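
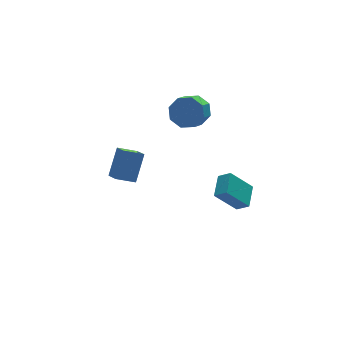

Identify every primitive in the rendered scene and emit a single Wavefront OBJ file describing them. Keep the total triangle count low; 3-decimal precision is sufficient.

v 2.426 4.018 2.098
v 2.85 4.306 2.898
v 2.137 3.57 3.541
v 1.714 3.282 2.742
v 2.274 4.714 2.727
v 1.561 3.978 3.37
v 1.787 4.715 2.187
v 1.074 3.978 2.83
v 1.674 4.307 1.595
v 0.961 3.571 2.238
v 2.003 3.73 1.299
v 1.29 2.994 1.942
v 2.579 3.322 1.47
v 1.866 2.586 2.113
v 3.066 3.322 2.01
v 2.353 2.585 2.653
v 3.179 3.729 2.602
v 2.466 2.993 3.245
v -2.54 0.512 1.336
v -2.545 -0.383 1.825
v -3.477 0.744 1.75
v -3.481 -0.151 2.24
v -1.799 1.211 2.62
v -1.803 0.316 3.11
v -2.735 1.443 3.035
v -2.74 0.548 3.524
v 3.633 1.302 -4.094
v 2.486 1.568 -2.772
v 4.362 2.385 -3.679
v 3.215 2.651 -2.358
v 4.085 0.809 -3.602
v 2.938 1.075 -2.281
v 4.814 1.892 -3.188
v 3.667 2.158 -1.866
f 2 1 5
f 2 5 3
f 3 5 6
f 3 6 4
f 5 1 7
f 5 7 6
f 6 7 8
f 6 8 4
f 7 1 9
f 7 9 8
f 8 9 10
f 8 10 4
f 9 1 11
f 9 11 10
f 10 11 12
f 10 12 4
f 11 1 13
f 11 13 12
f 12 13 14
f 12 14 4
f 13 1 15
f 13 15 14
f 14 15 16
f 14 16 4
f 15 1 17
f 15 17 16
f 16 17 18
f 16 18 4
f 17 1 2
f 17 2 18
f 18 2 3
f 18 3 4
f 20 22 19
f 23 20 19
f 19 22 21
f 21 23 19
f 20 26 22
f 24 20 23
f 24 26 20
f 22 26 21
f 25 23 21
f 21 26 25
f 25 24 23
f 26 24 25
f 28 30 27
f 31 28 27
f 27 30 29
f 29 31 27
f 28 34 30
f 32 28 31
f 32 34 28
f 30 34 29
f 33 31 29
f 29 34 33
f 33 32 31
f 34 32 33



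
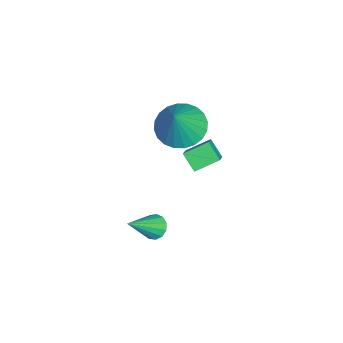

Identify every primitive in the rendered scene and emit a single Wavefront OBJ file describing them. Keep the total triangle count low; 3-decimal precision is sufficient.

v -2.004 -2.087 1.54
v -1.235 -1.497 1.163
v -1.116 -2.273 3.06
v -1.473 -1.217 1.336
v -1.791 -1.069 1.54
v -2.142 -1.077 1.744
v -2.472 -1.238 1.917
v -2.73 -1.529 2.032
v -2.878 -1.904 2.073
v -2.893 -2.308 2.032
v -2.773 -2.678 1.917
v -2.535 -2.958 1.744
v -2.217 -3.105 1.54
v -1.866 -3.098 1.336
v -1.536 -2.937 1.163
v -1.278 -2.646 1.048
v -1.13 -2.27 1.007
v -1.115 -1.867 1.048
v -2.851 -1.969 -0.952
v -2.138 -2.014 -0.405
v -3.177 -1.011 -0.449
v -2.463 -1.056 0.097
v -2.357 -1.484 -1.557
v -1.643 -1.529 -1.011
v -2.682 -0.526 -1.055
v -1.969 -0.571 -0.508
v 0.089 -2.916 -2.915
v 0.563 -2.822 -3.217
v 1.071 -3.844 -1.665
v 0.536 -2.575 -3.013
v 0.367 -2.437 -2.777
v 0.11 -2.451 -2.585
v -0.154 -2.612 -2.498
v -0.34 -2.87 -2.543
v -0.39 -3.142 -2.706
v -0.288 -3.342 -2.935
v -0.066 -3.407 -3.158
v 0.206 -3.316 -3.303
v 0.44 -3.098 -3.325
f 2 1 4
f 2 4 3
f 4 1 5
f 4 5 3
f 5 1 6
f 5 6 3
f 6 1 7
f 6 7 3
f 7 1 8
f 7 8 3
f 8 1 9
f 8 9 3
f 9 1 10
f 9 10 3
f 10 1 11
f 10 11 3
f 11 1 12
f 11 12 3
f 12 1 13
f 12 13 3
f 13 1 14
f 13 14 3
f 14 1 15
f 14 15 3
f 15 1 16
f 15 16 3
f 16 1 17
f 16 17 3
f 17 1 18
f 17 18 3
f 18 1 2
f 18 2 3
f 20 22 19
f 23 20 19
f 19 22 21
f 21 23 19
f 20 26 22
f 24 20 23
f 24 26 20
f 22 26 21
f 25 23 21
f 21 26 25
f 25 24 23
f 26 24 25
f 28 27 30
f 28 30 29
f 30 27 31
f 30 31 29
f 31 27 32
f 31 32 29
f 32 27 33
f 32 33 29
f 33 27 34
f 33 34 29
f 34 27 35
f 34 35 29
f 35 27 36
f 35 36 29
f 36 27 37
f 36 37 29
f 37 27 38
f 37 38 29
f 38 27 39
f 38 39 29
f 39 27 28
f 39 28 29



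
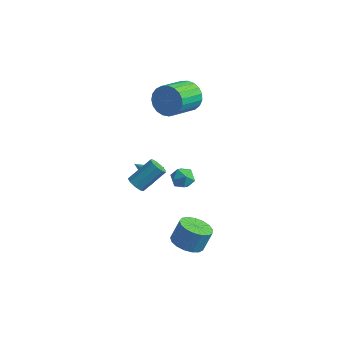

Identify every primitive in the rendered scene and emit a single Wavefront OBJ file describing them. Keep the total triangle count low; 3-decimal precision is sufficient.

v 0.758 -2.965 2.472
v 1.049 -2.545 1.943
v 1.831 -3.075 2.977
v 2.122 -2.655 2.448
v 1.667 -2.358 2.944
v 1.004 -2.29 2.632
v 1.876 -3.33 2.288
v 1.213 -3.262 1.976
v 1.741 -2.77 1.829
v 1.612 -2.17 2.235
v 1.268 -3.45 2.685
v 1.139 -2.85 3.091
v 1.156 -1.935 -4.28
v 2.118 -2.196 -4.357
v 2.367 -1.645 -3.117
v 1.404 -1.385 -3.04
v 2.103 -1.757 -4.549
v 2.351 -1.206 -3.308
v 1.87 -1.36 -4.679
v 2.118 -0.809 -3.438
v 1.474 -1.094 -4.717
v 1.722 -0.543 -3.477
v 1.005 -1.021 -4.656
v 1.253 -0.47 -3.415
v 0.57 -1.158 -4.509
v 0.818 -0.607 -3.268
v 0.27 -1.472 -4.309
v 0.518 -0.922 -3.068
v 0.173 -1.893 -4.103
v 0.421 -1.342 -2.862
v 0.301 -2.324 -3.937
v 0.549 -1.773 -2.696
v 0.625 -2.665 -3.85
v 0.873 -2.114 -2.609
v 1.07 -2.84 -3.862
v 1.318 -2.289 -2.621
v 1.535 -2.807 -3.969
v 1.784 -2.256 -2.729
v 1.914 -2.574 -4.148
v 2.162 -2.024 -2.907
v -2.609 3.664 2.863
v -1.988 3.973 3.65
v -2.089 2.106 4.465
v -2.711 1.796 3.677
v -2.385 4.064 3.808
v -2.486 2.196 4.622
v -2.821 4.084 3.801
v -2.922 2.217 4.616
v -3.22 4.033 3.633
v -3.322 2.165 4.447
v -3.514 3.917 3.331
v -3.616 2.05 4.146
v -3.652 3.758 2.949
v -3.753 1.89 3.763
v -3.609 3.582 2.551
v -3.71 1.715 3.366
v -3.393 3.421 2.208
v -3.494 1.553 3.022
v -3.042 3.301 1.977
v -3.143 1.434 2.792
v -2.616 3.245 1.9
v -2.717 1.377 2.715
v -2.189 3.26 1.989
v -2.29 1.393 2.804
v -1.834 3.346 2.23
v -1.936 1.478 3.044
v -1.614 3.486 2.579
v -1.715 1.619 3.394
v -1.566 3.658 2.978
v -1.667 1.79 3.792
v -1.698 3.83 3.357
v -1.799 1.962 4.171
v -2.749 0.768 -2.451
v -2.504 0.47 -1.797
v -4.211 0.672 -1.949
v -2.502 0.779 -1.733
v -2.543 1.087 -1.793
v -2.62 1.339 -1.967
v -2.718 1.493 -2.224
v -2.822 1.522 -2.522
v -2.914 1.42 -2.806
v -2.976 1.205 -3.03
v -3 0.915 -3.154
v -2.979 0.6 -3.156
v -2.919 0.314 -3.036
v -2.83 0.106 -2.815
v -2.726 0.013 -2.532
v -2.626 0.05 -2.234
v -2.548 0.212 -1.974
v -1.133 -3.516 1.068
v -0.631 -3.825 1.078
v 0.056 -2.673 2.202
v -0.447 -2.364 2.192
v -0.617 -3.548 0.785
v 0.07 -2.396 1.909
v -0.844 -3.256 0.624
v -0.157 -2.104 1.749
v -1.207 -3.085 0.671
v -0.52 -1.933 1.796
v -1.535 -3.116 0.904
v -0.848 -1.964 2.028
v -1.676 -3.334 1.213
v -0.989 -2.182 2.337
v -1.562 -3.637 1.454
v -0.876 -2.485 2.579
v -1.248 -3.884 1.515
v -0.562 -2.732 2.639
v -0.881 -3.958 1.366
v -0.194 -2.806 2.49
f 1 12 6
f 1 6 2
f 1 2 8
f 1 8 11
f 1 11 12
f 2 6 10
f 6 12 5
f 12 11 3
f 11 8 7
f 8 2 9
f 4 10 5
f 4 5 3
f 4 3 7
f 4 7 9
f 4 9 10
f 5 10 6
f 3 5 12
f 7 3 11
f 9 7 8
f 10 9 2
f 14 13 17
f 14 17 15
f 15 17 18
f 15 18 16
f 17 13 19
f 17 19 18
f 18 19 20
f 18 20 16
f 19 13 21
f 19 21 20
f 20 21 22
f 20 22 16
f 21 13 23
f 21 23 22
f 22 23 24
f 22 24 16
f 23 13 25
f 23 25 24
f 24 25 26
f 24 26 16
f 25 13 27
f 25 27 26
f 26 27 28
f 26 28 16
f 27 13 29
f 27 29 28
f 28 29 30
f 28 30 16
f 29 13 31
f 29 31 30
f 30 31 32
f 30 32 16
f 31 13 33
f 31 33 32
f 32 33 34
f 32 34 16
f 33 13 35
f 33 35 34
f 34 35 36
f 34 36 16
f 35 13 37
f 35 37 36
f 36 37 38
f 36 38 16
f 37 13 39
f 37 39 38
f 38 39 40
f 38 40 16
f 39 13 14
f 39 14 40
f 40 14 15
f 40 15 16
f 42 41 45
f 42 45 43
f 43 45 46
f 43 46 44
f 45 41 47
f 45 47 46
f 46 47 48
f 46 48 44
f 47 41 49
f 47 49 48
f 48 49 50
f 48 50 44
f 49 41 51
f 49 51 50
f 50 51 52
f 50 52 44
f 51 41 53
f 51 53 52
f 52 53 54
f 52 54 44
f 53 41 55
f 53 55 54
f 54 55 56
f 54 56 44
f 55 41 57
f 55 57 56
f 56 57 58
f 56 58 44
f 57 41 59
f 57 59 58
f 58 59 60
f 58 60 44
f 59 41 61
f 59 61 60
f 60 61 62
f 60 62 44
f 61 41 63
f 61 63 62
f 62 63 64
f 62 64 44
f 63 41 65
f 63 65 64
f 64 65 66
f 64 66 44
f 65 41 67
f 65 67 66
f 66 67 68
f 66 68 44
f 67 41 69
f 67 69 68
f 68 69 70
f 68 70 44
f 69 41 71
f 69 71 70
f 70 71 72
f 70 72 44
f 71 41 42
f 71 42 72
f 72 42 43
f 72 43 44
f 74 73 76
f 74 76 75
f 76 73 77
f 76 77 75
f 77 73 78
f 77 78 75
f 78 73 79
f 78 79 75
f 79 73 80
f 79 80 75
f 80 73 81
f 80 81 75
f 81 73 82
f 81 82 75
f 82 73 83
f 82 83 75
f 83 73 84
f 83 84 75
f 84 73 85
f 84 85 75
f 85 73 86
f 85 86 75
f 86 73 87
f 86 87 75
f 87 73 88
f 87 88 75
f 88 73 89
f 88 89 75
f 89 73 74
f 89 74 75
f 91 90 94
f 91 94 92
f 92 94 95
f 92 95 93
f 94 90 96
f 94 96 95
f 95 96 97
f 95 97 93
f 96 90 98
f 96 98 97
f 97 98 99
f 97 99 93
f 98 90 100
f 98 100 99
f 99 100 101
f 99 101 93
f 100 90 102
f 100 102 101
f 101 102 103
f 101 103 93
f 102 90 104
f 102 104 103
f 103 104 105
f 103 105 93
f 104 90 106
f 104 106 105
f 105 106 107
f 105 107 93
f 106 90 108
f 106 108 107
f 107 108 109
f 107 109 93
f 108 90 91
f 108 91 109
f 109 91 92
f 109 92 93



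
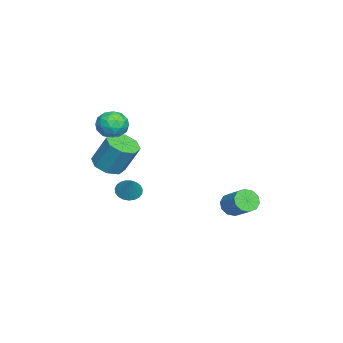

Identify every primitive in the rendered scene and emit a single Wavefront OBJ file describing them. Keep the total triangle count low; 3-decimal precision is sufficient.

v 0.989 -2.75 3.973
v 1.655 -2.577 3.178
v 1.685 -4.283 4.222
v 2.351 -4.11 3.427
v 2.444 -3.561 4.319
v 2.014 -2.614 4.165
v 1.326 -4.246 3.235
v 0.896 -3.299 3.081
v 1.863 -3.502 2.721
v 2.554 -3.079 3.392
v 0.786 -3.781 4.008
v 1.477 -3.358 4.679
v 1.261 -2.529 3.553
v 2.079 -4.331 3.847
v 2.134 -4.008 4.371
v 2.525 -3.907 3.903
v 1.472 -2.551 4.134
v 1.863 -2.449 3.666
v 2.327 -3.028 4.337
v 1.477 -4.411 3.734
v 1.868 -4.309 3.266
v 0.815 -2.953 3.497
v 1.206 -2.852 3.029
v 1.013 -3.832 3.063
v 1.774 -2.971 2.818
v 2.183 -3.872 2.964
v 1.581 -3.952 2.851
v 1.328 -3.395 2.761
v 2.181 -2.722 3.212
v 2.59 -3.623 3.358
v 2.645 -3.301 3.883
v 2.392 -2.744 3.792
v 2.303 -3.266 2.943
v 0.75 -3.237 4.042
v 1.159 -4.138 4.188
v 0.948 -4.116 3.608
v 0.695 -3.559 3.517
v 1.157 -2.988 4.436
v 1.566 -3.889 4.582
v 2.012 -3.465 4.639
v 1.759 -2.908 4.549
v 1.037 -3.594 4.457
v 0.454 3.476 -2.913
v 1.074 2.903 -3.013
v 2.146 3.891 -2.026
v 1.526 4.464 -1.927
v 1.112 3.252 -3.403
v 2.183 4.24 -2.417
v 0.898 3.687 -3.607
v 1.97 4.675 -2.62
v 0.515 4.041 -3.545
v 1.587 5.029 -2.559
v 0.109 4.179 -3.243
v 1.18 5.167 -2.256
v -0.166 4.049 -2.814
v 0.906 5.037 -1.827
v -0.203 3.7 -2.423
v 0.868 4.688 -1.437
v 0.01 3.265 -2.22
v 1.082 4.253 -1.233
v 0.393 2.911 -2.281
v 1.465 3.899 -1.295
v 0.8 2.773 -2.584
v 1.871 3.761 -1.597
v 1.072 -2.617 -1.941
v 1.67 -3.115 -2.23
v 2.008 -2.223 -0.679
v 1.748 -2.814 -2.381
v 1.708 -2.48 -2.456
v 1.559 -2.169 -2.442
v 1.325 -1.935 -2.342
v 1.048 -1.82 -2.172
v 0.775 -1.842 -1.962
v 0.553 -1.998 -1.749
v 0.421 -2.261 -1.569
v 0.401 -2.586 -1.453
v 0.498 -2.916 -1.422
v 0.693 -3.194 -1.48
v 0.955 -3.372 -1.618
v 1.236 -3.42 -1.812
v 1.489 -3.329 -2.029
v 2.184 -3.583 0.684
v 3.067 -4.18 0.86
v 3.339 -3.213 2.772
v 2.456 -2.617 2.596
v 3.238 -3.468 0.476
v 3.509 -2.501 2.388
v 2.791 -2.824 0.214
v 3.062 -1.857 2.126
v 1.989 -2.625 0.227
v 2.26 -1.658 2.139
v 1.301 -2.987 0.508
v 1.573 -2.02 2.42
v 1.131 -3.699 0.892
v 1.402 -2.732 2.804
v 1.578 -4.343 1.154
v 1.849 -3.376 3.066
v 2.38 -4.542 1.141
v 2.651 -3.575 3.053
f 1 38 17
f 38 12 41
f 17 41 6
f 38 41 17
f 1 17 13
f 17 6 18
f 13 18 2
f 17 18 13
f 1 13 22
f 13 2 23
f 22 23 8
f 13 23 22
f 1 22 34
f 22 8 37
f 34 37 11
f 22 37 34
f 1 34 38
f 34 11 42
f 38 42 12
f 34 42 38
f 2 18 29
f 18 6 32
f 29 32 10
f 18 32 29
f 6 41 19
f 41 12 40
f 19 40 5
f 41 40 19
f 12 42 39
f 42 11 35
f 39 35 3
f 42 35 39
f 11 37 36
f 37 8 24
f 36 24 7
f 37 24 36
f 8 23 28
f 23 2 25
f 28 25 9
f 23 25 28
f 4 30 16
f 30 10 31
f 16 31 5
f 30 31 16
f 4 16 14
f 16 5 15
f 14 15 3
f 16 15 14
f 4 14 21
f 14 3 20
f 21 20 7
f 14 20 21
f 4 21 26
f 21 7 27
f 26 27 9
f 21 27 26
f 4 26 30
f 26 9 33
f 30 33 10
f 26 33 30
f 5 31 19
f 31 10 32
f 19 32 6
f 31 32 19
f 3 15 39
f 15 5 40
f 39 40 12
f 15 40 39
f 7 20 36
f 20 3 35
f 36 35 11
f 20 35 36
f 9 27 28
f 27 7 24
f 28 24 8
f 27 24 28
f 10 33 29
f 33 9 25
f 29 25 2
f 33 25 29
f 44 43 47
f 44 47 45
f 45 47 48
f 45 48 46
f 47 43 49
f 47 49 48
f 48 49 50
f 48 50 46
f 49 43 51
f 49 51 50
f 50 51 52
f 50 52 46
f 51 43 53
f 51 53 52
f 52 53 54
f 52 54 46
f 53 43 55
f 53 55 54
f 54 55 56
f 54 56 46
f 55 43 57
f 55 57 56
f 56 57 58
f 56 58 46
f 57 43 59
f 57 59 58
f 58 59 60
f 58 60 46
f 59 43 61
f 59 61 60
f 60 61 62
f 60 62 46
f 61 43 63
f 61 63 62
f 62 63 64
f 62 64 46
f 63 43 44
f 63 44 64
f 64 44 45
f 64 45 46
f 66 65 68
f 66 68 67
f 68 65 69
f 68 69 67
f 69 65 70
f 69 70 67
f 70 65 71
f 70 71 67
f 71 65 72
f 71 72 67
f 72 65 73
f 72 73 67
f 73 65 74
f 73 74 67
f 74 65 75
f 74 75 67
f 75 65 76
f 75 76 67
f 76 65 77
f 76 77 67
f 77 65 78
f 77 78 67
f 78 65 79
f 78 79 67
f 79 65 80
f 79 80 67
f 80 65 81
f 80 81 67
f 81 65 66
f 81 66 67
f 83 82 86
f 83 86 84
f 84 86 87
f 84 87 85
f 86 82 88
f 86 88 87
f 87 88 89
f 87 89 85
f 88 82 90
f 88 90 89
f 89 90 91
f 89 91 85
f 90 82 92
f 90 92 91
f 91 92 93
f 91 93 85
f 92 82 94
f 92 94 93
f 93 94 95
f 93 95 85
f 94 82 96
f 94 96 95
f 95 96 97
f 95 97 85
f 96 82 98
f 96 98 97
f 97 98 99
f 97 99 85
f 98 82 83
f 98 83 99
f 99 83 84
f 99 84 85



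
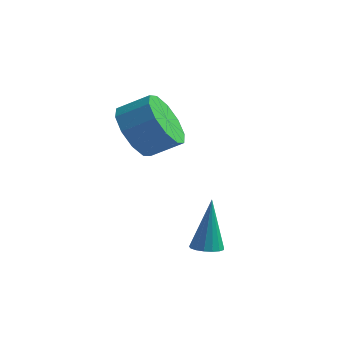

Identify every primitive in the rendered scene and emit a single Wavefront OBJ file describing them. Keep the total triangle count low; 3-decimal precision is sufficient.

v -0.066 -2.297 2.823
v 0.543 -3.167 2.631
v 1.436 -2.674 3.225
v 0.826 -1.803 3.417
v 0.637 -2.735 2.131
v 1.529 -2.242 2.725
v 0.462 -2.136 1.895
v 1.355 -1.642 2.489
v 0.086 -1.598 2.014
v 0.978 -1.104 2.608
v -0.349 -1.327 2.442
v 0.543 -0.833 3.036
v -0.676 -1.426 3.015
v 0.217 -0.933 3.609
v -0.769 -1.858 3.515
v 0.123 -1.365 4.109
v -0.595 -2.458 3.751
v 0.298 -1.964 4.345
v -0.218 -2.996 3.632
v 0.674 -2.502 4.226
v 0.217 -3.267 3.204
v 1.109 -2.773 3.798
v 3.725 -3.814 -0.498
v 4.228 -3.893 -0.463
v 3.655 -3.466 1.318
v 4.209 -3.654 -0.51
v 4.08 -3.452 -0.553
v 3.869 -3.333 -0.585
v 3.626 -3.324 -0.596
v 3.405 -3.427 -0.584
v 3.257 -3.619 -0.553
v 3.217 -3.856 -0.51
v 3.293 -4.083 -0.463
v 3.468 -4.249 -0.424
v 3.702 -4.315 -0.403
v 3.942 -4.266 -0.403
v 4.131 -4.114 -0.425
f 2 1 5
f 2 5 3
f 3 5 6
f 3 6 4
f 5 1 7
f 5 7 6
f 6 7 8
f 6 8 4
f 7 1 9
f 7 9 8
f 8 9 10
f 8 10 4
f 9 1 11
f 9 11 10
f 10 11 12
f 10 12 4
f 11 1 13
f 11 13 12
f 12 13 14
f 12 14 4
f 13 1 15
f 13 15 14
f 14 15 16
f 14 16 4
f 15 1 17
f 15 17 16
f 16 17 18
f 16 18 4
f 17 1 19
f 17 19 18
f 18 19 20
f 18 20 4
f 19 1 21
f 19 21 20
f 20 21 22
f 20 22 4
f 21 1 2
f 21 2 22
f 22 2 3
f 22 3 4
f 24 23 26
f 24 26 25
f 26 23 27
f 26 27 25
f 27 23 28
f 27 28 25
f 28 23 29
f 28 29 25
f 29 23 30
f 29 30 25
f 30 23 31
f 30 31 25
f 31 23 32
f 31 32 25
f 32 23 33
f 32 33 25
f 33 23 34
f 33 34 25
f 34 23 35
f 34 35 25
f 35 23 36
f 35 36 25
f 36 23 37
f 36 37 25
f 37 23 24
f 37 24 25



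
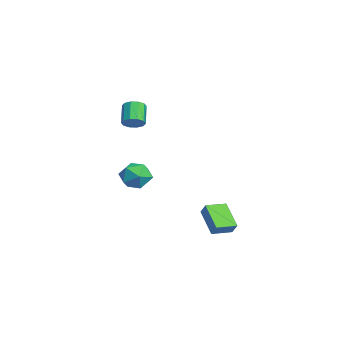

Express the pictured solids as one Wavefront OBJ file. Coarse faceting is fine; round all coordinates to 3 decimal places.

v 1.629 -0.258 -1.622
v 2.305 0.04 -0.934
v 1.495 -1.7 -0.866
v 2.171 -1.402 -0.178
v 1.256 -0.977 -0.204
v 1.338 -0.086 -0.67
v 2.462 -1.574 -1.13
v 2.544 -0.683 -1.596
v 2.819 -0.773 -0.63
v 2.074 -0.405 -0.057
v 1.726 -1.255 -1.743
v 0.981 -0.887 -1.17
v 4.155 2.843 -4.555
v 2.746 2.529 -3.48
v 3.82 4.033 -4.647
v 2.411 3.719 -3.572
v 4.609 3.021 -3.908
v 3.2 2.707 -2.833
v 4.274 4.211 -4
v 2.865 3.897 -2.925
v 1.662 -0.896 2.86
v 2.007 -0.407 3.115
v 1.043 -0.215 4.054
v 0.698 -0.704 3.8
v 1.764 -0.255 2.834
v 0.8 -0.062 3.773
v 1.482 -0.347 2.563
v 0.518 -0.155 3.502
v 1.269 -0.649 2.406
v 0.304 -0.457 3.345
v 1.206 -1.045 2.422
v 0.241 -0.853 3.362
v 1.317 -1.385 2.606
v 0.353 -1.193 3.545
v 1.56 -1.538 2.887
v 0.596 -1.345 3.826
v 1.842 -1.445 3.158
v 0.878 -1.253 4.097
v 2.056 -1.143 3.315
v 1.091 -0.951 4.254
v 2.119 -0.747 3.298
v 1.154 -0.555 4.238
f 1 12 6
f 1 6 2
f 1 2 8
f 1 8 11
f 1 11 12
f 2 6 10
f 6 12 5
f 12 11 3
f 11 8 7
f 8 2 9
f 4 10 5
f 4 5 3
f 4 3 7
f 4 7 9
f 4 9 10
f 5 10 6
f 3 5 12
f 7 3 11
f 9 7 8
f 10 9 2
f 14 16 13
f 17 14 13
f 13 16 15
f 15 17 13
f 14 20 16
f 18 14 17
f 18 20 14
f 16 20 15
f 19 17 15
f 15 20 19
f 19 18 17
f 20 18 19
f 22 21 25
f 22 25 23
f 23 25 26
f 23 26 24
f 25 21 27
f 25 27 26
f 26 27 28
f 26 28 24
f 27 21 29
f 27 29 28
f 28 29 30
f 28 30 24
f 29 21 31
f 29 31 30
f 30 31 32
f 30 32 24
f 31 21 33
f 31 33 32
f 32 33 34
f 32 34 24
f 33 21 35
f 33 35 34
f 34 35 36
f 34 36 24
f 35 21 37
f 35 37 36
f 36 37 38
f 36 38 24
f 37 21 39
f 37 39 38
f 38 39 40
f 38 40 24
f 39 21 41
f 39 41 40
f 40 41 42
f 40 42 24
f 41 21 22
f 41 22 42
f 42 22 23
f 42 23 24



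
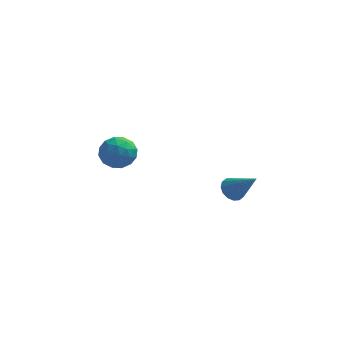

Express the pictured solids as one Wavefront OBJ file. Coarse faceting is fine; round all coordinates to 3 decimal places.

v -4.307 3.779 -0.366
v -3.436 4.15 -0.797
v -3.824 2.21 -0.743
v -2.953 2.581 -1.174
v -3.089 2.638 -0.143
v -3.387 3.607 0.089
v -3.873 2.753 -1.629
v -4.171 3.722 -1.397
v -3.167 3.516 -1.578
v -2.683 3.445 -0.66
v -4.577 2.915 -0.88
v -4.093 2.844 0.038
v -3.914 4.102 -0.549
v -3.346 2.258 -0.991
v -3.426 2.291 -0.385
v -2.914 2.509 -0.639
v -3.885 3.783 -0.028
v -3.373 4.002 -0.281
v -3.169 3.112 0.104
v -3.887 2.358 -1.259
v -3.375 2.577 -1.512
v -4.346 3.851 -0.901
v -3.834 4.069 -1.155
v -4.091 3.248 -1.644
v -3.244 3.948 -1.261
v -2.96 3.026 -1.482
v -3.501 3.126 -1.75
v -3.676 3.696 -1.613
v -2.959 3.906 -0.721
v -2.675 2.984 -0.942
v -2.755 3.017 -0.337
v -2.93 3.587 -0.2
v -2.801 3.533 -1.18
v -4.585 3.376 -0.598
v -4.301 2.454 -0.819
v -4.33 2.773 -1.34
v -4.505 3.343 -1.203
v -4.3 3.334 -0.058
v -4.016 2.412 -0.279
v -3.584 2.664 0.073
v -3.759 3.234 0.21
v -4.459 2.827 -0.36
v 2.427 -1.06 -0.138
v 2.945 -1.097 -0.608
v 3.573 -1.76 1.178
v 2.976 -0.768 -0.46
v 2.86 -0.517 -0.226
v 2.628 -0.412 0.032
v 2.342 -0.48 0.244
v 2.079 -0.704 0.354
v 1.91 -1.024 0.332
v 1.879 -1.353 0.184
v 1.995 -1.604 -0.051
v 2.227 -1.709 -0.308
v 2.512 -1.641 -0.52
v 2.775 -1.417 -0.63
f 1 38 17
f 38 12 41
f 17 41 6
f 38 41 17
f 1 17 13
f 17 6 18
f 13 18 2
f 17 18 13
f 1 13 22
f 13 2 23
f 22 23 8
f 13 23 22
f 1 22 34
f 22 8 37
f 34 37 11
f 22 37 34
f 1 34 38
f 34 11 42
f 38 42 12
f 34 42 38
f 2 18 29
f 18 6 32
f 29 32 10
f 18 32 29
f 6 41 19
f 41 12 40
f 19 40 5
f 41 40 19
f 12 42 39
f 42 11 35
f 39 35 3
f 42 35 39
f 11 37 36
f 37 8 24
f 36 24 7
f 37 24 36
f 8 23 28
f 23 2 25
f 28 25 9
f 23 25 28
f 4 30 16
f 30 10 31
f 16 31 5
f 30 31 16
f 4 16 14
f 16 5 15
f 14 15 3
f 16 15 14
f 4 14 21
f 14 3 20
f 21 20 7
f 14 20 21
f 4 21 26
f 21 7 27
f 26 27 9
f 21 27 26
f 4 26 30
f 26 9 33
f 30 33 10
f 26 33 30
f 5 31 19
f 31 10 32
f 19 32 6
f 31 32 19
f 3 15 39
f 15 5 40
f 39 40 12
f 15 40 39
f 7 20 36
f 20 3 35
f 36 35 11
f 20 35 36
f 9 27 28
f 27 7 24
f 28 24 8
f 27 24 28
f 10 33 29
f 33 9 25
f 29 25 2
f 33 25 29
f 44 43 46
f 44 46 45
f 46 43 47
f 46 47 45
f 47 43 48
f 47 48 45
f 48 43 49
f 48 49 45
f 49 43 50
f 49 50 45
f 50 43 51
f 50 51 45
f 51 43 52
f 51 52 45
f 52 43 53
f 52 53 45
f 53 43 54
f 53 54 45
f 54 43 55
f 54 55 45
f 55 43 56
f 55 56 45
f 56 43 44
f 56 44 45



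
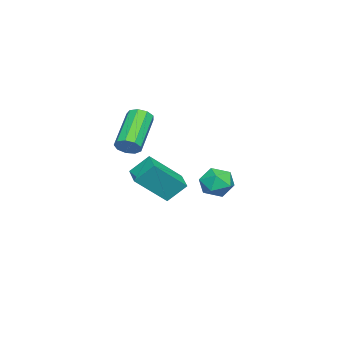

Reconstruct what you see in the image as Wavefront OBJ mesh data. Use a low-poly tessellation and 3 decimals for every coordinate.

v 3.259 3.032 3.318
v 3.969 2.644 3.336
v 2.951 2.416 2.204
v 3.661 2.028 2.222
v 3.091 1.854 2.77
v 3.281 2.236 3.459
v 3.639 2.824 2.081
v 3.829 3.206 2.77
v 4.204 2.516 2.572
v 3.865 1.916 2.998
v 3.055 3.144 2.542
v 2.716 2.544 2.968
v -0.647 -2.665 2.818
v -0.358 -3.054 3.204
v -2.144 -3.105 4.489
v -2.433 -2.715 4.102
v -0.286 -2.653 3.321
v -2.071 -2.704 4.606
v -0.382 -2.257 3.203
v -2.168 -2.308 4.487
v -0.603 -2.052 2.904
v -2.388 -2.103 4.188
v -0.844 -2.134 2.565
v -2.63 -2.185 3.849
v -0.993 -2.464 2.344
v -2.779 -2.515 3.629
v -0.981 -2.888 2.345
v -2.766 -2.939 3.63
v -0.812 -3.207 2.567
v -2.598 -3.258 3.852
v -0.566 -3.273 2.907
v -2.352 -3.324 4.191
v -0.699 -1.147 0.385
v -0.98 -0.351 1.251
v 0.239 -0.605 0.191
v -0.043 0.191 1.057
v 0.243 -2.291 1.743
v -0.039 -1.495 2.609
v 1.18 -1.749 1.549
v 0.899 -0.953 2.415
f 1 12 6
f 1 6 2
f 1 2 8
f 1 8 11
f 1 11 12
f 2 6 10
f 6 12 5
f 12 11 3
f 11 8 7
f 8 2 9
f 4 10 5
f 4 5 3
f 4 3 7
f 4 7 9
f 4 9 10
f 5 10 6
f 3 5 12
f 7 3 11
f 9 7 8
f 10 9 2
f 14 13 17
f 14 17 15
f 15 17 18
f 15 18 16
f 17 13 19
f 17 19 18
f 18 19 20
f 18 20 16
f 19 13 21
f 19 21 20
f 20 21 22
f 20 22 16
f 21 13 23
f 21 23 22
f 22 23 24
f 22 24 16
f 23 13 25
f 23 25 24
f 24 25 26
f 24 26 16
f 25 13 27
f 25 27 26
f 26 27 28
f 26 28 16
f 27 13 29
f 27 29 28
f 28 29 30
f 28 30 16
f 29 13 31
f 29 31 30
f 30 31 32
f 30 32 16
f 31 13 14
f 31 14 32
f 32 14 15
f 32 15 16
f 34 36 33
f 37 34 33
f 33 36 35
f 35 37 33
f 34 40 36
f 38 34 37
f 38 40 34
f 36 40 35
f 39 37 35
f 35 40 39
f 39 38 37
f 40 38 39



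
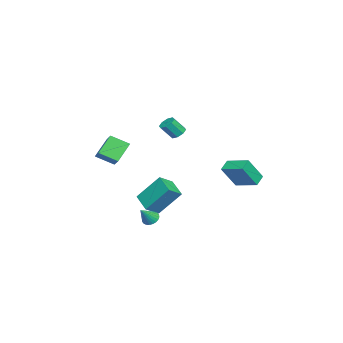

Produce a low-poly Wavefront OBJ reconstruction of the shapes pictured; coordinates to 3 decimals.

v -0.115 -2.675 0.89
v 0.058 -3.805 1.509
v 0.894 -2.16 1.548
v 1.067 -3.289 2.167
v 0.833 -3.131 -0.207
v 1.006 -4.26 0.412
v 1.842 -2.615 0.451
v 2.015 -3.745 1.07
v -2.609 -2.74 -4.048
v -2.807 -1.353 -2.378
v -3.406 -2.141 -4.64
v -3.605 -0.754 -2.97
v -1.535 -1.886 -4.63
v -1.734 -0.499 -2.96
v -2.333 -1.287 -5.222
v -2.531 0.1 -3.552
v 3.114 1.291 3.407
v 3.462 1.032 3.086
v 3.795 0.43 3.932
v 3.446 0.689 4.253
v 3.628 1.369 3.26
v 3.96 0.767 4.106
v 3.492 1.66 3.521
v 3.824 1.058 4.367
v 3.134 1.734 3.715
v 3.467 1.132 4.56
v 2.765 1.55 3.728
v 3.098 0.948 4.574
v 2.6 1.213 3.554
v 2.932 0.611 4.4
v 2.736 0.922 3.293
v 3.068 0.32 4.139
v 3.093 0.848 3.1
v 3.426 0.246 3.945
v -2.951 3.682 -1.944
v -2.214 2.946 -0.44
v -2.311 5.099 -1.565
v -1.574 4.363 -0.06
v -2.226 3.477 -2.4
v -1.489 2.741 -0.895
v -1.586 4.894 -2.02
v -0.849 4.158 -0.516
v 1.446 -0.791 -4.116
v 1.825 -0.947 -4.512
v 2.234 -1.189 -3.204
v 1.886 -0.736 -4.473
v 1.881 -0.535 -4.38
v 1.809 -0.372 -4.247
v 1.682 -0.273 -4.094
v 1.519 -0.252 -3.944
v 1.344 -0.314 -3.82
v 1.186 -0.448 -3.742
v 1.066 -0.635 -3.72
v 1.005 -0.845 -3.759
v 1.01 -1.047 -3.852
v 1.082 -1.21 -3.985
v 1.209 -1.309 -4.138
v 1.373 -1.329 -4.288
v 1.547 -1.268 -4.412
v 1.706 -1.133 -4.49
f 2 4 1
f 5 2 1
f 1 4 3
f 3 5 1
f 2 8 4
f 6 2 5
f 6 8 2
f 4 8 3
f 7 5 3
f 3 8 7
f 7 6 5
f 8 6 7
f 10 12 9
f 13 10 9
f 9 12 11
f 11 13 9
f 10 16 12
f 14 10 13
f 14 16 10
f 12 16 11
f 15 13 11
f 11 16 15
f 15 14 13
f 16 14 15
f 18 17 21
f 18 21 19
f 19 21 22
f 19 22 20
f 21 17 23
f 21 23 22
f 22 23 24
f 22 24 20
f 23 17 25
f 23 25 24
f 24 25 26
f 24 26 20
f 25 17 27
f 25 27 26
f 26 27 28
f 26 28 20
f 27 17 29
f 27 29 28
f 28 29 30
f 28 30 20
f 29 17 31
f 29 31 30
f 30 31 32
f 30 32 20
f 31 17 33
f 31 33 32
f 32 33 34
f 32 34 20
f 33 17 18
f 33 18 34
f 34 18 19
f 34 19 20
f 36 38 35
f 39 36 35
f 35 38 37
f 37 39 35
f 36 42 38
f 40 36 39
f 40 42 36
f 38 42 37
f 41 39 37
f 37 42 41
f 41 40 39
f 42 40 41
f 44 43 46
f 44 46 45
f 46 43 47
f 46 47 45
f 47 43 48
f 47 48 45
f 48 43 49
f 48 49 45
f 49 43 50
f 49 50 45
f 50 43 51
f 50 51 45
f 51 43 52
f 51 52 45
f 52 43 53
f 52 53 45
f 53 43 54
f 53 54 45
f 54 43 55
f 54 55 45
f 55 43 56
f 55 56 45
f 56 43 57
f 56 57 45
f 57 43 58
f 57 58 45
f 58 43 59
f 58 59 45
f 59 43 60
f 59 60 45
f 60 43 44
f 60 44 45



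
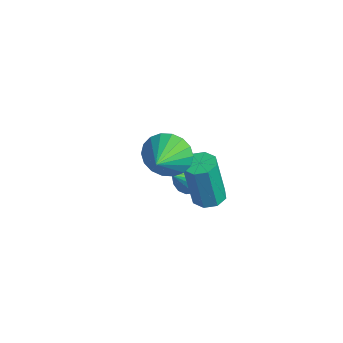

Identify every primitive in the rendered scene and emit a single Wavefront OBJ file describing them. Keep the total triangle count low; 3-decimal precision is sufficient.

v 1.482 2.338 0.458
v 1.924 2.367 -0.279
v 2.338 1.582 0.942
v 2.07 2.659 -0.08
v 2.1 2.888 0.225
v 2.008 3.008 0.576
v 1.811 2.996 0.904
v 1.549 2.853 1.144
v 1.274 2.608 1.248
v 1.04 2.309 1.196
v 0.894 2.017 0.997
v 0.864 1.788 0.692
v 0.956 1.668 0.34
v 1.153 1.681 0.012
v 1.415 1.824 -0.227
v 1.69 2.069 -0.331
v 1.522 3.801 -2.198
v 1.955 3.408 -2.277
v 1.971 3.046 -0.402
v 1.538 3.439 -0.322
v 2.112 3.824 -2.198
v 2.127 3.462 -0.323
v 1.923 4.227 -2.119
v 1.939 3.865 -0.244
v 1.499 4.38 -2.086
v 1.515 4.018 -0.211
v 1.089 4.194 -2.118
v 1.105 3.832 -0.243
v 0.933 3.778 -2.197
v 0.948 3.416 -0.322
v 1.121 3.375 -2.276
v 1.137 3.013 -0.401
v 1.545 3.222 -2.309
v 1.561 2.86 -0.434
v -1.253 4.354 -3.754
v -0.741 4.737 -3.591
v -0.887 3.546 -3.006
v -0.99 4.825 -3.374
v -1.309 4.787 -3.259
v -1.613 4.633 -3.276
v -1.821 4.404 -3.422
v -1.877 4.162 -3.656
v -1.765 3.971 -3.917
v -1.517 3.883 -4.134
v -1.197 3.921 -4.249
v -0.893 4.075 -4.232
v -0.685 4.304 -4.086
v -0.629 4.546 -3.852
f 2 1 4
f 2 4 3
f 4 1 5
f 4 5 3
f 5 1 6
f 5 6 3
f 6 1 7
f 6 7 3
f 7 1 8
f 7 8 3
f 8 1 9
f 8 9 3
f 9 1 10
f 9 10 3
f 10 1 11
f 10 11 3
f 11 1 12
f 11 12 3
f 12 1 13
f 12 13 3
f 13 1 14
f 13 14 3
f 14 1 15
f 14 15 3
f 15 1 16
f 15 16 3
f 16 1 2
f 16 2 3
f 18 17 21
f 18 21 19
f 19 21 22
f 19 22 20
f 21 17 23
f 21 23 22
f 22 23 24
f 22 24 20
f 23 17 25
f 23 25 24
f 24 25 26
f 24 26 20
f 25 17 27
f 25 27 26
f 26 27 28
f 26 28 20
f 27 17 29
f 27 29 28
f 28 29 30
f 28 30 20
f 29 17 31
f 29 31 30
f 30 31 32
f 30 32 20
f 31 17 33
f 31 33 32
f 32 33 34
f 32 34 20
f 33 17 18
f 33 18 34
f 34 18 19
f 34 19 20
f 36 35 38
f 36 38 37
f 38 35 39
f 38 39 37
f 39 35 40
f 39 40 37
f 40 35 41
f 40 41 37
f 41 35 42
f 41 42 37
f 42 35 43
f 42 43 37
f 43 35 44
f 43 44 37
f 44 35 45
f 44 45 37
f 45 35 46
f 45 46 37
f 46 35 47
f 46 47 37
f 47 35 48
f 47 48 37
f 48 35 36
f 48 36 37



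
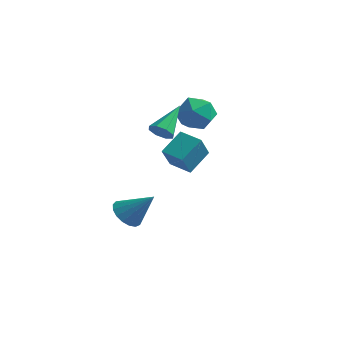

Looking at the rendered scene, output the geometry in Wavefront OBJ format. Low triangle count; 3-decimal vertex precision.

v -1.22 -1.152 -4.26
v -0.736 -0.545 -4.89
v 0.2 -0.748 -2.78
v -1.047 -0.256 -4.67
v -1.398 -0.172 -4.356
v -1.709 -0.313 -4.019
v -1.907 -0.646 -3.738
v -1.948 -1.094 -3.577
v -1.822 -1.556 -3.571
v -1.558 -1.925 -3.724
v -1.217 -2.117 -3.999
v -0.876 -2.088 -4.334
v -0.615 -1.844 -4.652
v -0.491 -1.442 -4.88
v -0.535 -0.973 -4.966
v 0.377 3.661 2.644
v 1.305 2.903 2.922
v -0.185 2.437 1.178
v 0.743 1.679 1.456
v -0.203 1.802 2.232
v 0.143 2.559 3.138
v 0.977 2.781 0.962
v 1.323 3.538 1.868
v 1.675 2.359 1.883
v 0.946 1.754 2.667
v 0.174 3.586 1.433
v -0.555 2.981 2.217
v 1.111 -1.464 2.373
v 1.841 -1.464 2.374
v 1.109 0.284 3.607
v 1.627 -1.166 1.952
v 1.111 -1.043 1.777
v 0.595 -1.166 1.951
v 0.381 -1.464 2.372
v 0.594 -1.762 2.794
v 1.11 -1.885 2.969
v 1.626 -1.762 2.795
v 2.569 -3.603 2.247
v 2.83 -2.329 3.18
v 2.394 -2.604 0.933
v 2.655 -1.331 1.866
v 3.825 -3.689 2.014
v 4.086 -2.416 2.947
v 3.65 -2.691 0.7
v 3.911 -1.417 1.633
f 2 1 4
f 2 4 3
f 4 1 5
f 4 5 3
f 5 1 6
f 5 6 3
f 6 1 7
f 6 7 3
f 7 1 8
f 7 8 3
f 8 1 9
f 8 9 3
f 9 1 10
f 9 10 3
f 10 1 11
f 10 11 3
f 11 1 12
f 11 12 3
f 12 1 13
f 12 13 3
f 13 1 14
f 13 14 3
f 14 1 15
f 14 15 3
f 15 1 2
f 15 2 3
f 16 27 21
f 16 21 17
f 16 17 23
f 16 23 26
f 16 26 27
f 17 21 25
f 21 27 20
f 27 26 18
f 26 23 22
f 23 17 24
f 19 25 20
f 19 20 18
f 19 18 22
f 19 22 24
f 19 24 25
f 20 25 21
f 18 20 27
f 22 18 26
f 24 22 23
f 25 24 17
f 29 28 31
f 29 31 30
f 31 28 32
f 31 32 30
f 32 28 33
f 32 33 30
f 33 28 34
f 33 34 30
f 34 28 35
f 34 35 30
f 35 28 36
f 35 36 30
f 36 28 37
f 36 37 30
f 37 28 29
f 37 29 30
f 39 41 38
f 42 39 38
f 38 41 40
f 40 42 38
f 39 45 41
f 43 39 42
f 43 45 39
f 41 45 40
f 44 42 40
f 40 45 44
f 44 43 42
f 45 43 44



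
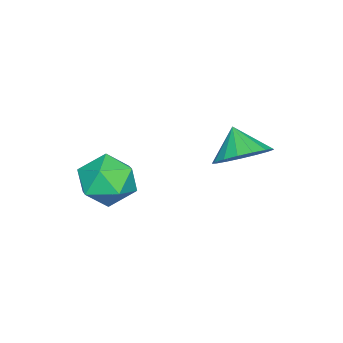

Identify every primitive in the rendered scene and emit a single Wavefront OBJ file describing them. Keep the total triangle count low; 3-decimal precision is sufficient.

v 2.482 -0.796 2.278
v 3.115 -0.246 1.796
v 3.605 -1.854 2.544
v 4.238 -1.304 2.062
v 3.895 -1.01 2.917
v 3.201 -0.356 2.753
v 3.519 -1.744 1.587
v 2.825 -1.09 1.423
v 3.756 -0.831 1.369
v 3.988 -0.378 2.191
v 2.732 -1.722 2.149
v 2.964 -1.269 2.971
v 0.306 1.815 2.035
v 1.148 1.552 2.359
v -0.186 1.265 2.865
v 1.068 1.941 2.57
v 0.814 2.302 2.659
v 0.443 2.551 2.604
v 0.041 2.631 2.42
v -0.301 2.525 2.147
v -0.503 2.256 1.848
v -0.521 1.886 1.593
v -0.349 1.5 1.439
v -0.027 1.186 1.421
v 0.371 1.016 1.544
v 0.754 1.03 1.78
v 1.035 1.223 2.074
f 1 12 6
f 1 6 2
f 1 2 8
f 1 8 11
f 1 11 12
f 2 6 10
f 6 12 5
f 12 11 3
f 11 8 7
f 8 2 9
f 4 10 5
f 4 5 3
f 4 3 7
f 4 7 9
f 4 9 10
f 5 10 6
f 3 5 12
f 7 3 11
f 9 7 8
f 10 9 2
f 14 13 16
f 14 16 15
f 16 13 17
f 16 17 15
f 17 13 18
f 17 18 15
f 18 13 19
f 18 19 15
f 19 13 20
f 19 20 15
f 20 13 21
f 20 21 15
f 21 13 22
f 21 22 15
f 22 13 23
f 22 23 15
f 23 13 24
f 23 24 15
f 24 13 25
f 24 25 15
f 25 13 26
f 25 26 15
f 26 13 27
f 26 27 15
f 27 13 14
f 27 14 15



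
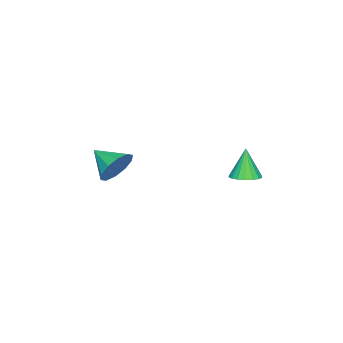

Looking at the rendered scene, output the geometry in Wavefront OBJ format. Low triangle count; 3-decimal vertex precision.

v 2.161 -1.975 0.815
v 2.435 -1.755 1.409
v 1.979 -2.905 1.245
v 2.017 -1.669 1.416
v 1.655 -1.7 1.194
v 1.485 -1.837 0.827
v 1.574 -2.026 0.456
v 1.888 -2.196 0.221
v 2.305 -2.282 0.214
v 2.668 -2.25 0.436
v 2.837 -2.114 0.803
v 2.748 -1.924 1.174
v -1.911 0.405 -0.986
v -1.379 0.399 -0.847
v -2.209 0.255 0.146
v -1.437 0.636 -0.831
v -1.589 0.828 -0.845
v -1.804 0.935 -0.888
v -2.041 0.938 -0.95
v -2.252 0.835 -1.019
v -2.396 0.647 -1.082
v -2.443 0.411 -1.125
v -2.385 0.173 -1.141
v -2.233 -0.018 -1.127
v -2.018 -0.126 -1.084
v -1.781 -0.128 -1.022
v -1.57 -0.025 -0.953
v -1.426 0.163 -0.89
f 2 1 4
f 2 4 3
f 4 1 5
f 4 5 3
f 5 1 6
f 5 6 3
f 6 1 7
f 6 7 3
f 7 1 8
f 7 8 3
f 8 1 9
f 8 9 3
f 9 1 10
f 9 10 3
f 10 1 11
f 10 11 3
f 11 1 12
f 11 12 3
f 12 1 2
f 12 2 3
f 14 13 16
f 14 16 15
f 16 13 17
f 16 17 15
f 17 13 18
f 17 18 15
f 18 13 19
f 18 19 15
f 19 13 20
f 19 20 15
f 20 13 21
f 20 21 15
f 21 13 22
f 21 22 15
f 22 13 23
f 22 23 15
f 23 13 24
f 23 24 15
f 24 13 25
f 24 25 15
f 25 13 26
f 25 26 15
f 26 13 27
f 26 27 15
f 27 13 28
f 27 28 15
f 28 13 14
f 28 14 15



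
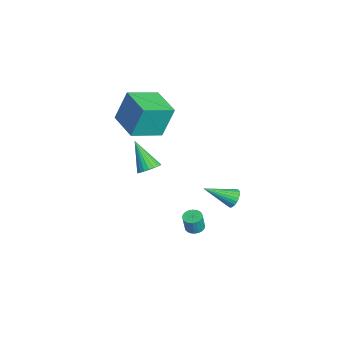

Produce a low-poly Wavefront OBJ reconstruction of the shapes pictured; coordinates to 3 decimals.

v 0.71 0.632 -4.238
v 1.015 0.189 -4.353
v 1.175 0.025 -3.298
v 0.87 0.468 -3.182
v 1.164 0.343 -4.352
v 1.324 0.179 -3.296
v 1.244 0.542 -4.333
v 1.404 0.377 -3.277
v 1.243 0.754 -4.3
v 1.403 0.589 -3.244
v 1.16 0.947 -4.257
v 1.321 0.783 -3.202
v 1.009 1.093 -4.211
v 1.17 0.929 -3.156
v 0.813 1.168 -4.17
v 0.973 1.004 -3.115
v 0.601 1.162 -4.139
v 0.761 0.998 -3.083
v 0.405 1.075 -4.122
v 0.565 0.911 -3.067
v 0.256 0.921 -4.124
v 0.416 0.757 -3.068
v 0.176 0.723 -4.143
v 0.336 0.558 -3.087
v 0.177 0.511 -4.176
v 0.337 0.346 -3.12
v 0.259 0.317 -4.218
v 0.42 0.153 -3.163
v 0.41 0.171 -4.264
v 0.571 0.007 -3.209
v 0.607 0.096 -4.305
v 0.767 -0.068 -3.25
v 0.819 0.102 -4.337
v 0.979 -0.062 -3.281
v -2.678 -3.183 2.693
v -2.784 -2.482 4.584
v -3.32 -1.419 2.003
v -3.426 -0.718 3.894
v -0.834 -2.562 2.566
v -0.94 -1.861 4.457
v -1.476 -0.798 1.876
v -1.582 -0.097 3.767
v 2.337 2.417 -0.662
v 2.784 2.589 -0.283
v 2.183 0.823 0.242
v 2.592 2.672 -0.17
v 2.361 2.716 -0.131
v 2.127 2.715 -0.173
v 1.925 2.669 -0.29
v 1.785 2.584 -0.463
v 1.73 2.474 -0.667
v 1.767 2.355 -0.87
v 1.891 2.246 -1.041
v 2.083 2.163 -1.155
v 2.313 2.119 -1.193
v 2.548 2.12 -1.151
v 2.75 2.166 -1.035
v 2.889 2.251 -0.861
v 2.945 2.361 -0.658
v 2.907 2.48 -0.455
v -2.347 -1.389 -1.596
v -2.011 -0.949 -1.152
v -3.533 -2.011 -0.084
v -2.23 -0.779 -1.254
v -2.469 -0.714 -1.414
v -2.687 -0.766 -1.607
v -2.846 -0.926 -1.797
v -2.919 -1.166 -1.953
v -2.893 -1.444 -2.047
v -2.773 -1.714 -2.063
v -2.579 -1.927 -1.999
v -2.345 -2.047 -1.864
v -2.111 -2.053 -1.684
v -1.918 -1.945 -1.488
v -1.8 -1.741 -1.311
v -1.776 -1.476 -1.184
v -1.85 -1.196 -1.127
f 2 1 5
f 2 5 3
f 3 5 6
f 3 6 4
f 5 1 7
f 5 7 6
f 6 7 8
f 6 8 4
f 7 1 9
f 7 9 8
f 8 9 10
f 8 10 4
f 9 1 11
f 9 11 10
f 10 11 12
f 10 12 4
f 11 1 13
f 11 13 12
f 12 13 14
f 12 14 4
f 13 1 15
f 13 15 14
f 14 15 16
f 14 16 4
f 15 1 17
f 15 17 16
f 16 17 18
f 16 18 4
f 17 1 19
f 17 19 18
f 18 19 20
f 18 20 4
f 19 1 21
f 19 21 20
f 20 21 22
f 20 22 4
f 21 1 23
f 21 23 22
f 22 23 24
f 22 24 4
f 23 1 25
f 23 25 24
f 24 25 26
f 24 26 4
f 25 1 27
f 25 27 26
f 26 27 28
f 26 28 4
f 27 1 29
f 27 29 28
f 28 29 30
f 28 30 4
f 29 1 31
f 29 31 30
f 30 31 32
f 30 32 4
f 31 1 33
f 31 33 32
f 32 33 34
f 32 34 4
f 33 1 2
f 33 2 34
f 34 2 3
f 34 3 4
f 36 38 35
f 39 36 35
f 35 38 37
f 37 39 35
f 36 42 38
f 40 36 39
f 40 42 36
f 38 42 37
f 41 39 37
f 37 42 41
f 41 40 39
f 42 40 41
f 44 43 46
f 44 46 45
f 46 43 47
f 46 47 45
f 47 43 48
f 47 48 45
f 48 43 49
f 48 49 45
f 49 43 50
f 49 50 45
f 50 43 51
f 50 51 45
f 51 43 52
f 51 52 45
f 52 43 53
f 52 53 45
f 53 43 54
f 53 54 45
f 54 43 55
f 54 55 45
f 55 43 56
f 55 56 45
f 56 43 57
f 56 57 45
f 57 43 58
f 57 58 45
f 58 43 59
f 58 59 45
f 59 43 60
f 59 60 45
f 60 43 44
f 60 44 45
f 62 61 64
f 62 64 63
f 64 61 65
f 64 65 63
f 65 61 66
f 65 66 63
f 66 61 67
f 66 67 63
f 67 61 68
f 67 68 63
f 68 61 69
f 68 69 63
f 69 61 70
f 69 70 63
f 70 61 71
f 70 71 63
f 71 61 72
f 71 72 63
f 72 61 73
f 72 73 63
f 73 61 74
f 73 74 63
f 74 61 75
f 74 75 63
f 75 61 76
f 75 76 63
f 76 61 77
f 76 77 63
f 77 61 62
f 77 62 63



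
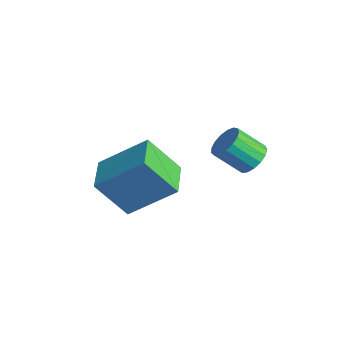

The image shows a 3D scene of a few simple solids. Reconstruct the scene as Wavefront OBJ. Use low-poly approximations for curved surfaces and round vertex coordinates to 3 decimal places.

v -2.646 -4.366 -0.45
v -1.763 -3.052 0.772
v -2.115 -3.472 -1.795
v -1.232 -2.158 -0.572
v -1.468 -5.122 -0.488
v -0.585 -3.808 0.735
v -0.937 -4.228 -1.832
v -0.054 -2.914 -0.61
v 0.149 -0.333 0.111
v 0.725 -0.408 0.379
v 0.248 -1.162 1.197
v -0.329 -1.087 0.929
v 0.605 -0.169 0.529
v 0.127 -0.923 1.346
v 0.381 0.032 0.583
v -0.097 -0.722 1.401
v 0.103 0.149 0.529
v -0.375 -0.604 1.347
v -0.164 0.156 0.38
v -0.642 -0.597 1.197
v -0.36 0.051 0.168
v -0.837 -0.702 0.986
v -0.439 -0.142 -0.056
v -0.916 -0.896 0.761
v -0.383 -0.379 -0.242
v -0.861 -1.133 0.576
v -0.205 -0.606 -0.347
v -0.683 -1.359 0.471
v 0.053 -0.77 -0.347
v -0.424 -1.523 0.47
v 0.334 -0.834 -0.242
v -0.144 -1.587 0.575
v 0.572 -0.783 -0.056
v 0.094 -1.537 0.761
v 0.713 -0.63 0.168
v 0.236 -1.383 0.985
f 2 4 1
f 5 2 1
f 1 4 3
f 3 5 1
f 2 8 4
f 6 2 5
f 6 8 2
f 4 8 3
f 7 5 3
f 3 8 7
f 7 6 5
f 8 6 7
f 10 9 13
f 10 13 11
f 11 13 14
f 11 14 12
f 13 9 15
f 13 15 14
f 14 15 16
f 14 16 12
f 15 9 17
f 15 17 16
f 16 17 18
f 16 18 12
f 17 9 19
f 17 19 18
f 18 19 20
f 18 20 12
f 19 9 21
f 19 21 20
f 20 21 22
f 20 22 12
f 21 9 23
f 21 23 22
f 22 23 24
f 22 24 12
f 23 9 25
f 23 25 24
f 24 25 26
f 24 26 12
f 25 9 27
f 25 27 26
f 26 27 28
f 26 28 12
f 27 9 29
f 27 29 28
f 28 29 30
f 28 30 12
f 29 9 31
f 29 31 30
f 30 31 32
f 30 32 12
f 31 9 33
f 31 33 32
f 32 33 34
f 32 34 12
f 33 9 35
f 33 35 34
f 34 35 36
f 34 36 12
f 35 9 10
f 35 10 36
f 36 10 11
f 36 11 12



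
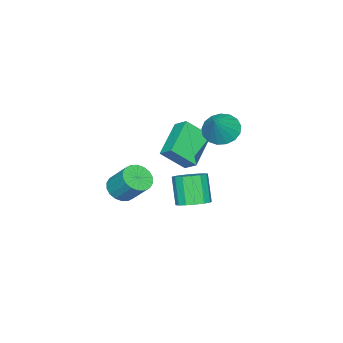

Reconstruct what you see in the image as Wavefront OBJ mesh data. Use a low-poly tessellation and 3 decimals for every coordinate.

v 1.59 -2.515 -2.067
v 2.12 -2.122 -2.465
v 2.24 -1.133 -1.331
v 1.71 -1.525 -0.933
v 1.827 -1.975 -2.563
v 1.946 -0.986 -1.428
v 1.486 -1.934 -2.562
v 1.606 -0.945 -1.428
v 1.167 -2.008 -2.464
v 1.287 -1.019 -1.329
v 0.931 -2.183 -2.287
v 1.051 -1.194 -1.152
v 0.826 -2.423 -2.066
v 0.945 -1.434 -0.932
v 0.872 -2.681 -1.846
v 0.992 -1.692 -0.711
v 1.06 -2.907 -1.669
v 1.18 -1.918 -0.535
v 1.354 -3.054 -1.572
v 1.473 -2.065 -0.437
v 1.694 -3.095 -1.572
v 1.814 -2.106 -0.438
v 2.013 -3.021 -1.671
v 2.133 -2.032 -0.536
v 2.249 -2.846 -1.848
v 2.369 -1.857 -0.713
v 2.355 -2.606 -2.068
v 2.474 -1.617 -0.934
v 2.308 -2.348 -2.289
v 2.428 -1.359 -1.154
v -2.09 -1.096 -4.621
v -1.329 -1.407 -4.448
v -1.889 -1.995 -3.045
v -2.65 -1.684 -3.219
v -1.328 -1.006 -4.279
v -1.888 -1.594 -2.877
v -1.531 -0.63 -4.203
v -2.091 -1.217 -2.8
v -1.884 -0.378 -4.238
v -2.444 -0.965 -2.836
v -2.292 -0.319 -4.376
v -2.852 -0.906 -2.974
v -2.646 -0.468 -4.58
v -3.206 -1.055 -3.177
v -2.851 -0.785 -4.795
v -3.411 -1.373 -3.392
v -2.852 -1.186 -4.963
v -3.412 -1.774 -3.561
v -2.649 -1.563 -5.04
v -3.209 -2.15 -3.637
v -2.296 -1.815 -5.004
v -2.856 -2.402 -3.602
v -1.888 -1.874 -4.866
v -2.448 -2.461 -3.464
v -1.534 -1.725 -4.663
v -2.094 -2.312 -3.26
v -3.331 -2.411 -3.352
v -5.143 -2.785 -2.401
v -3.206 -1.689 -2.83
v -5.018 -2.063 -1.879
v -2.582 -3.317 -2.281
v -4.394 -3.691 -1.33
v -2.457 -2.595 -1.759
v -4.269 -2.969 -0.808
v -3.213 -0.346 0.085
v -2.557 -0.149 -0.544
v -2.167 -0.094 1.255
v -2.746 0.246 -0.46
v -3.042 0.504 -0.251
v -3.377 0.568 0.035
v -3.675 0.423 0.332
v -3.867 0.101 0.573
v -3.909 -0.323 0.702
v -3.792 -0.752 0.69
v -3.542 -1.088 0.539
v -3.217 -1.254 0.284
v -2.891 -1.212 -0.017
v -2.639 -0.972 -0.294
v -2.519 -0.588 -0.484
f 2 1 5
f 2 5 3
f 3 5 6
f 3 6 4
f 5 1 7
f 5 7 6
f 6 7 8
f 6 8 4
f 7 1 9
f 7 9 8
f 8 9 10
f 8 10 4
f 9 1 11
f 9 11 10
f 10 11 12
f 10 12 4
f 11 1 13
f 11 13 12
f 12 13 14
f 12 14 4
f 13 1 15
f 13 15 14
f 14 15 16
f 14 16 4
f 15 1 17
f 15 17 16
f 16 17 18
f 16 18 4
f 17 1 19
f 17 19 18
f 18 19 20
f 18 20 4
f 19 1 21
f 19 21 20
f 20 21 22
f 20 22 4
f 21 1 23
f 21 23 22
f 22 23 24
f 22 24 4
f 23 1 25
f 23 25 24
f 24 25 26
f 24 26 4
f 25 1 27
f 25 27 26
f 26 27 28
f 26 28 4
f 27 1 29
f 27 29 28
f 28 29 30
f 28 30 4
f 29 1 2
f 29 2 30
f 30 2 3
f 30 3 4
f 32 31 35
f 32 35 33
f 33 35 36
f 33 36 34
f 35 31 37
f 35 37 36
f 36 37 38
f 36 38 34
f 37 31 39
f 37 39 38
f 38 39 40
f 38 40 34
f 39 31 41
f 39 41 40
f 40 41 42
f 40 42 34
f 41 31 43
f 41 43 42
f 42 43 44
f 42 44 34
f 43 31 45
f 43 45 44
f 44 45 46
f 44 46 34
f 45 31 47
f 45 47 46
f 46 47 48
f 46 48 34
f 47 31 49
f 47 49 48
f 48 49 50
f 48 50 34
f 49 31 51
f 49 51 50
f 50 51 52
f 50 52 34
f 51 31 53
f 51 53 52
f 52 53 54
f 52 54 34
f 53 31 55
f 53 55 54
f 54 55 56
f 54 56 34
f 55 31 32
f 55 32 56
f 56 32 33
f 56 33 34
f 58 60 57
f 61 58 57
f 57 60 59
f 59 61 57
f 58 64 60
f 62 58 61
f 62 64 58
f 60 64 59
f 63 61 59
f 59 64 63
f 63 62 61
f 64 62 63
f 66 65 68
f 66 68 67
f 68 65 69
f 68 69 67
f 69 65 70
f 69 70 67
f 70 65 71
f 70 71 67
f 71 65 72
f 71 72 67
f 72 65 73
f 72 73 67
f 73 65 74
f 73 74 67
f 74 65 75
f 74 75 67
f 75 65 76
f 75 76 67
f 76 65 77
f 76 77 67
f 77 65 78
f 77 78 67
f 78 65 79
f 78 79 67
f 79 65 66
f 79 66 67



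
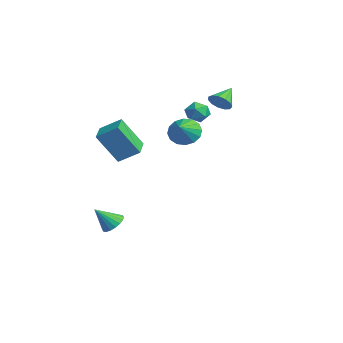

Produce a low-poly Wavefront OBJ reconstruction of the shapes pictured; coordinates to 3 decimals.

v -1.99 -3.288 1.88
v -1.459 -2.29 2.581
v -1.725 -2.216 0.153
v -1.194 -1.218 0.853
v -0.746 -3.842 1.727
v -0.215 -2.844 2.427
v -0.481 -2.77 -0.001
v 0.05 -1.772 0.7
v -1.505 2.13 3.141
v -1.009 2.328 2.62
v -1.191 0.972 3
v -0.695 1.17 2.479
v -0.58 1.355 3.194
v -0.775 2.071 3.28
v -1.425 1.229 2.34
v -1.62 1.945 2.426
v -0.959 1.771 2.125
v -0.437 1.849 2.653
v -1.763 1.451 2.967
v -1.241 1.529 3.495
v -2.067 3.198 3.044
v -1.463 3.56 3.134
v -2.713 4.082 3.816
v -1.64 3.714 2.81
v -1.952 3.704 2.56
v -2.3 3.533 2.464
v -2.575 3.255 2.552
v -2.688 2.96 2.797
v -2.604 2.739 3.12
v -2.349 2.665 3.419
v -2.005 2.759 3.6
v -1.68 2.993 3.604
v -1.478 3.291 3.43
v 3.452 -0.549 3.068
v 3.923 -0.647 2.355
v 4.308 -1.111 3.712
v 4.052 -0.257 2.525
v 4.02 0.056 2.841
v 3.836 0.206 3.217
v 3.549 0.155 3.554
v 3.236 -0.086 3.76
v 2.981 -0.45 3.781
v 2.852 -0.84 3.611
v 2.884 -1.153 3.295
v 3.068 -1.303 2.919
v 3.355 -1.252 2.583
v 3.668 -1.012 2.376
v 0.706 -3.397 -3.792
v 1.328 -3.683 -3.979
v 0.594 -4.323 -2.748
v 1.413 -3.459 -3.772
v 1.357 -3.224 -3.569
v 1.172 -3.022 -3.41
v 0.895 -2.895 -3.327
v 0.581 -2.868 -3.336
v 0.291 -2.945 -3.436
v 0.083 -3.112 -3.606
v -0.001 -3.335 -3.813
v 0.054 -3.571 -4.015
v 0.239 -3.772 -4.174
v 0.516 -3.899 -4.257
v 0.831 -3.927 -4.248
v 1.121 -3.85 -4.149
f 2 4 1
f 5 2 1
f 1 4 3
f 3 5 1
f 2 8 4
f 6 2 5
f 6 8 2
f 4 8 3
f 7 5 3
f 3 8 7
f 7 6 5
f 8 6 7
f 9 20 14
f 9 14 10
f 9 10 16
f 9 16 19
f 9 19 20
f 10 14 18
f 14 20 13
f 20 19 11
f 19 16 15
f 16 10 17
f 12 18 13
f 12 13 11
f 12 11 15
f 12 15 17
f 12 17 18
f 13 18 14
f 11 13 20
f 15 11 19
f 17 15 16
f 18 17 10
f 22 21 24
f 22 24 23
f 24 21 25
f 24 25 23
f 25 21 26
f 25 26 23
f 26 21 27
f 26 27 23
f 27 21 28
f 27 28 23
f 28 21 29
f 28 29 23
f 29 21 30
f 29 30 23
f 30 21 31
f 30 31 23
f 31 21 32
f 31 32 23
f 32 21 33
f 32 33 23
f 33 21 22
f 33 22 23
f 35 34 37
f 35 37 36
f 37 34 38
f 37 38 36
f 38 34 39
f 38 39 36
f 39 34 40
f 39 40 36
f 40 34 41
f 40 41 36
f 41 34 42
f 41 42 36
f 42 34 43
f 42 43 36
f 43 34 44
f 43 44 36
f 44 34 45
f 44 45 36
f 45 34 46
f 45 46 36
f 46 34 47
f 46 47 36
f 47 34 35
f 47 35 36
f 49 48 51
f 49 51 50
f 51 48 52
f 51 52 50
f 52 48 53
f 52 53 50
f 53 48 54
f 53 54 50
f 54 48 55
f 54 55 50
f 55 48 56
f 55 56 50
f 56 48 57
f 56 57 50
f 57 48 58
f 57 58 50
f 58 48 59
f 58 59 50
f 59 48 60
f 59 60 50
f 60 48 61
f 60 61 50
f 61 48 62
f 61 62 50
f 62 48 63
f 62 63 50
f 63 48 49
f 63 49 50



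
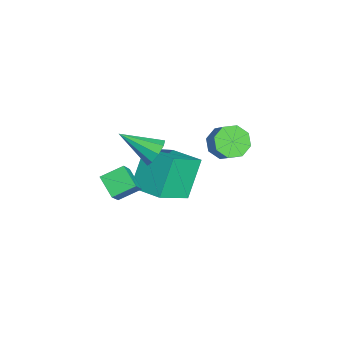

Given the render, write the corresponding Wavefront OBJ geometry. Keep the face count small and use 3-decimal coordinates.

v 1.762 -1.564 -0.004
v 2.268 -1.546 0.419
v 1.118 -2.876 0.824
v 1.932 -1.285 0.57
v 1.516 -1.155 0.452
v 1.215 -1.216 0.121
v 1.17 -1.44 -0.268
v 1.402 -1.722 -0.534
v 1.802 -1.929 -0.552
v 2.184 -1.966 -0.313
v 2.368 -1.814 0.07
v 0.085 1.504 -1.707
v 0.638 1.21 -2.154
v 1.409 1.362 -1.301
v 0.855 1.656 -0.853
v 0.587 1.794 -2.213
v 1.358 1.947 -1.359
v 0.242 2.208 -1.975
v 1.013 2.361 -1.121
v -0.196 2.21 -1.58
v 0.575 2.362 -0.727
v -0.469 1.798 -1.259
v 0.302 1.95 -0.406
v -0.418 1.213 -1.201
v 0.353 1.366 -0.347
v -0.073 0.799 -1.439
v 0.698 0.952 -0.585
v 0.365 0.798 -1.833
v 1.136 0.95 -0.98
v 2.968 -3.676 -0.063
v 3.996 -4.061 1.326
v 2.83 -2.752 0.295
v 3.858 -3.137 1.684
v 3.762 -3.363 -0.564
v 4.79 -3.748 0.825
v 3.624 -2.439 -0.206
v 4.652 -2.824 1.183
v 2.087 -2.616 -1.702
v 1.13 -1.894 -0.319
v 1.183 -1.328 -3
v 0.226 -0.606 -1.617
v 3.114 -1.674 -1.483
v 2.157 -0.952 -0.1
v 2.21 -0.386 -2.781
v 1.253 0.336 -1.398
f 2 1 4
f 2 4 3
f 4 1 5
f 4 5 3
f 5 1 6
f 5 6 3
f 6 1 7
f 6 7 3
f 7 1 8
f 7 8 3
f 8 1 9
f 8 9 3
f 9 1 10
f 9 10 3
f 10 1 11
f 10 11 3
f 11 1 2
f 11 2 3
f 13 12 16
f 13 16 14
f 14 16 17
f 14 17 15
f 16 12 18
f 16 18 17
f 17 18 19
f 17 19 15
f 18 12 20
f 18 20 19
f 19 20 21
f 19 21 15
f 20 12 22
f 20 22 21
f 21 22 23
f 21 23 15
f 22 12 24
f 22 24 23
f 23 24 25
f 23 25 15
f 24 12 26
f 24 26 25
f 25 26 27
f 25 27 15
f 26 12 28
f 26 28 27
f 27 28 29
f 27 29 15
f 28 12 13
f 28 13 29
f 29 13 14
f 29 14 15
f 31 33 30
f 34 31 30
f 30 33 32
f 32 34 30
f 31 37 33
f 35 31 34
f 35 37 31
f 33 37 32
f 36 34 32
f 32 37 36
f 36 35 34
f 37 35 36
f 39 41 38
f 42 39 38
f 38 41 40
f 40 42 38
f 39 45 41
f 43 39 42
f 43 45 39
f 41 45 40
f 44 42 40
f 40 45 44
f 44 43 42
f 45 43 44



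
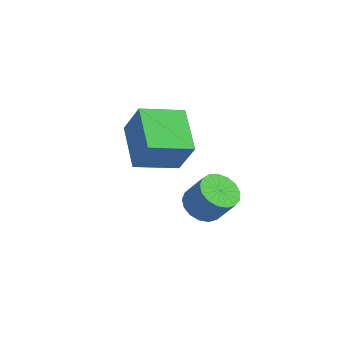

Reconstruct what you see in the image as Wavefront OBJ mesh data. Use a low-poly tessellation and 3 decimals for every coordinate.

v 2.392 3.719 -3.234
v 3.07 4.059 -3.7
v 3.865 4.102 -2.512
v 3.188 3.761 -2.046
v 2.854 4.402 -3.568
v 3.65 4.445 -2.38
v 2.533 4.588 -3.359
v 3.328 4.631 -2.172
v 2.179 4.575 -3.122
v 2.975 4.618 -1.934
v 1.874 4.366 -2.91
v 2.67 4.409 -1.723
v 1.688 4.008 -2.773
v 2.484 4.051 -1.585
v 1.664 3.584 -2.741
v 2.459 3.627 -1.553
v 1.806 3.191 -2.822
v 2.601 3.234 -1.634
v 2.082 2.919 -2.997
v 2.878 2.961 -1.81
v 2.43 2.829 -3.227
v 3.225 2.872 -2.039
v 2.769 2.944 -3.458
v 3.564 2.987 -2.27
v 3.022 3.236 -3.638
v 3.817 3.279 -2.45
v 3.13 3.638 -3.725
v 3.925 3.681 -2.537
v -0.171 2.181 1.123
v 0.615 2.08 2.615
v 0.931 3.612 0.639
v 1.717 3.512 2.131
v 1.203 0.848 0.309
v 1.989 0.748 1.801
v 2.305 2.28 -0.175
v 3.091 2.179 1.317
f 2 1 5
f 2 5 3
f 3 5 6
f 3 6 4
f 5 1 7
f 5 7 6
f 6 7 8
f 6 8 4
f 7 1 9
f 7 9 8
f 8 9 10
f 8 10 4
f 9 1 11
f 9 11 10
f 10 11 12
f 10 12 4
f 11 1 13
f 11 13 12
f 12 13 14
f 12 14 4
f 13 1 15
f 13 15 14
f 14 15 16
f 14 16 4
f 15 1 17
f 15 17 16
f 16 17 18
f 16 18 4
f 17 1 19
f 17 19 18
f 18 19 20
f 18 20 4
f 19 1 21
f 19 21 20
f 20 21 22
f 20 22 4
f 21 1 23
f 21 23 22
f 22 23 24
f 22 24 4
f 23 1 25
f 23 25 24
f 24 25 26
f 24 26 4
f 25 1 27
f 25 27 26
f 26 27 28
f 26 28 4
f 27 1 2
f 27 2 28
f 28 2 3
f 28 3 4
f 30 32 29
f 33 30 29
f 29 32 31
f 31 33 29
f 30 36 32
f 34 30 33
f 34 36 30
f 32 36 31
f 35 33 31
f 31 36 35
f 35 34 33
f 36 34 35



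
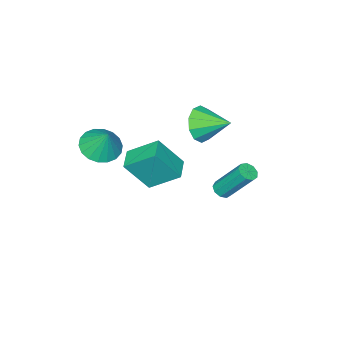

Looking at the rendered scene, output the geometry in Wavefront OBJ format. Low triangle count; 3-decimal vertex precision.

v -0.629 -4.351 -1.677
v -1.435 -3.038 -0.599
v -1.524 -3.554 -3.315
v -2.329 -2.241 -2.237
v 0.309 -3.639 -1.843
v -0.496 -2.326 -0.765
v -0.585 -2.842 -3.481
v -1.391 -1.529 -2.403
v 2.711 -2.596 1.697
v 3.713 -2.785 1.663
v 2.889 -1.884 2.983
v 3.677 -2.387 1.447
v 3.45 -2.03 1.281
v 3.077 -1.786 1.198
v 2.631 -1.702 1.213
v 2.201 -1.795 1.324
v 1.872 -2.047 1.51
v 1.709 -2.408 1.732
v 1.744 -2.805 1.948
v 1.971 -3.162 2.114
v 2.345 -3.406 2.197
v 2.79 -3.49 2.182
v 3.22 -3.397 2.07
v 3.55 -3.145 1.885
v -0.75 1.689 -1.011
v -0.244 1.68 -0.895
v -0.623 2.882 0.848
v -1.13 2.891 0.731
v -0.316 1.959 -1.103
v -0.695 3.161 0.639
v -0.591 2.112 -1.268
v -0.97 3.314 0.474
v -0.941 2.067 -1.313
v -1.32 3.269 0.429
v -1.202 1.845 -1.217
v -1.581 3.047 0.525
v -1.251 1.55 -1.024
v -1.63 2.752 0.718
v -1.067 1.32 -0.826
v -1.446 2.522 0.917
v -0.734 1.263 -0.714
v -1.113 2.465 1.029
v -0.409 1.405 -0.741
v -0.788 2.607 1.001
v -2.74 -1.524 0.687
v -2.021 -1.645 1.456
v -3.18 -0.036 1.333
v -1.731 -1.341 0.954
v -1.826 -1.107 0.35
v -2.27 -1.032 -0.126
v -2.894 -1.145 -0.291
v -3.459 -1.402 -0.082
v -3.749 -1.706 0.42
v -3.654 -1.941 1.025
v -3.21 -2.016 1.5
v -2.586 -1.903 1.665
f 2 4 1
f 5 2 1
f 1 4 3
f 3 5 1
f 2 8 4
f 6 2 5
f 6 8 2
f 4 8 3
f 7 5 3
f 3 8 7
f 7 6 5
f 8 6 7
f 10 9 12
f 10 12 11
f 12 9 13
f 12 13 11
f 13 9 14
f 13 14 11
f 14 9 15
f 14 15 11
f 15 9 16
f 15 16 11
f 16 9 17
f 16 17 11
f 17 9 18
f 17 18 11
f 18 9 19
f 18 19 11
f 19 9 20
f 19 20 11
f 20 9 21
f 20 21 11
f 21 9 22
f 21 22 11
f 22 9 23
f 22 23 11
f 23 9 24
f 23 24 11
f 24 9 10
f 24 10 11
f 26 25 29
f 26 29 27
f 27 29 30
f 27 30 28
f 29 25 31
f 29 31 30
f 30 31 32
f 30 32 28
f 31 25 33
f 31 33 32
f 32 33 34
f 32 34 28
f 33 25 35
f 33 35 34
f 34 35 36
f 34 36 28
f 35 25 37
f 35 37 36
f 36 37 38
f 36 38 28
f 37 25 39
f 37 39 38
f 38 39 40
f 38 40 28
f 39 25 41
f 39 41 40
f 40 41 42
f 40 42 28
f 41 25 43
f 41 43 42
f 42 43 44
f 42 44 28
f 43 25 26
f 43 26 44
f 44 26 27
f 44 27 28
f 46 45 48
f 46 48 47
f 48 45 49
f 48 49 47
f 49 45 50
f 49 50 47
f 50 45 51
f 50 51 47
f 51 45 52
f 51 52 47
f 52 45 53
f 52 53 47
f 53 45 54
f 53 54 47
f 54 45 55
f 54 55 47
f 55 45 56
f 55 56 47
f 56 45 46
f 56 46 47



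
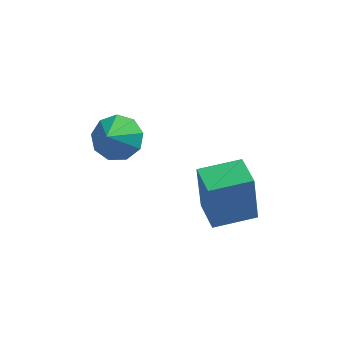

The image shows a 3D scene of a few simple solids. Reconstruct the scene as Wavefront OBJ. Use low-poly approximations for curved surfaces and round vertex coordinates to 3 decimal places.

v -1.614 -3.183 2.958
v -1.172 -3.85 2.393
v -1.806 -4.177 3.982
v -0.719 -3.541 2.778
v -0.685 -3.064 3.248
v -1.086 -2.642 3.582
v -1.733 -2.474 3.624
v -2.325 -2.637 3.355
v -2.584 -3.056 2.899
v -2.389 -3.534 2.472
v -1.831 -3.847 2.272
v 1.909 -3.572 -1.654
v 1.721 -3.486 0.506
v 1.321 -2.262 -1.757
v 1.132 -2.176 0.403
v 3.508 -2.844 -1.543
v 3.319 -2.758 0.617
v 2.919 -1.534 -1.646
v 2.731 -1.448 0.514
f 2 1 4
f 2 4 3
f 4 1 5
f 4 5 3
f 5 1 6
f 5 6 3
f 6 1 7
f 6 7 3
f 7 1 8
f 7 8 3
f 8 1 9
f 8 9 3
f 9 1 10
f 9 10 3
f 10 1 11
f 10 11 3
f 11 1 2
f 11 2 3
f 13 15 12
f 16 13 12
f 12 15 14
f 14 16 12
f 13 19 15
f 17 13 16
f 17 19 13
f 15 19 14
f 18 16 14
f 14 19 18
f 18 17 16
f 19 17 18



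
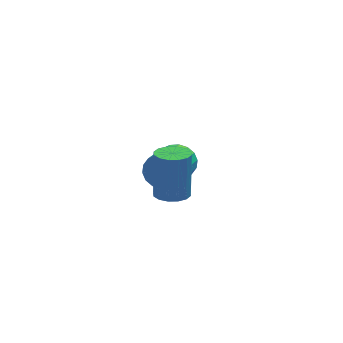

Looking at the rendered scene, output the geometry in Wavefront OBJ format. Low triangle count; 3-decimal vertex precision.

v -0.144 4.167 -1.559
v 0.238 4.289 -0.985
v -0.454 2.795 -0.207
v -0.836 2.673 -0.781
v -0.027 4.442 -0.926
v -0.718 2.949 -0.148
v -0.315 4.541 -0.992
v -1.006 3.047 -0.215
v -0.569 4.565 -1.171
v -1.261 3.072 -0.393
v -0.739 4.511 -1.426
v -1.43 3.018 -0.649
v -0.791 4.389 -1.708
v -1.483 2.895 -0.93
v -0.715 4.222 -1.96
v -1.407 2.729 -1.182
v -0.526 4.045 -2.133
v -1.218 2.551 -1.355
v -0.262 3.891 -2.192
v -0.953 2.398 -1.414
v 0.026 3.793 -2.125
v -0.665 2.299 -1.348
v 0.281 3.768 -1.947
v -0.411 2.275 -1.169
v 0.45 3.822 -1.691
v -0.241 2.329 -0.914
v 0.503 3.945 -1.41
v -0.189 2.451 -0.632
v 0.427 4.111 -1.158
v -0.265 2.618 -0.38
v -1.052 -0.119 0.393
v -0.602 0.233 0.297
v -0.518 0.572 1.93
v -0.968 0.219 2.027
v -0.845 0.409 0.273
v -0.761 0.748 1.906
v -1.143 0.442 0.282
v -1.059 0.781 1.915
v -1.417 0.326 0.32
v -1.333 0.664 1.953
v -1.593 0.089 0.378
v -1.509 0.428 2.011
v -1.624 -0.203 0.44
v -1.54 0.136 2.073
v -1.502 -0.472 0.49
v -1.418 -0.133 2.123
v -1.259 -0.648 0.514
v -1.175 -0.309 2.147
v -0.961 -0.681 0.505
v -0.877 -0.342 2.138
v -0.687 -0.564 0.467
v -0.603 -0.226 2.1
v -0.511 -0.328 0.409
v -0.427 0.011 2.042
v -0.48 -0.036 0.347
v -0.396 0.303 1.98
f 2 1 5
f 2 5 3
f 3 5 6
f 3 6 4
f 5 1 7
f 5 7 6
f 6 7 8
f 6 8 4
f 7 1 9
f 7 9 8
f 8 9 10
f 8 10 4
f 9 1 11
f 9 11 10
f 10 11 12
f 10 12 4
f 11 1 13
f 11 13 12
f 12 13 14
f 12 14 4
f 13 1 15
f 13 15 14
f 14 15 16
f 14 16 4
f 15 1 17
f 15 17 16
f 16 17 18
f 16 18 4
f 17 1 19
f 17 19 18
f 18 19 20
f 18 20 4
f 19 1 21
f 19 21 20
f 20 21 22
f 20 22 4
f 21 1 23
f 21 23 22
f 22 23 24
f 22 24 4
f 23 1 25
f 23 25 24
f 24 25 26
f 24 26 4
f 25 1 27
f 25 27 26
f 26 27 28
f 26 28 4
f 27 1 29
f 27 29 28
f 28 29 30
f 28 30 4
f 29 1 2
f 29 2 30
f 30 2 3
f 30 3 4
f 32 31 35
f 32 35 33
f 33 35 36
f 33 36 34
f 35 31 37
f 35 37 36
f 36 37 38
f 36 38 34
f 37 31 39
f 37 39 38
f 38 39 40
f 38 40 34
f 39 31 41
f 39 41 40
f 40 41 42
f 40 42 34
f 41 31 43
f 41 43 42
f 42 43 44
f 42 44 34
f 43 31 45
f 43 45 44
f 44 45 46
f 44 46 34
f 45 31 47
f 45 47 46
f 46 47 48
f 46 48 34
f 47 31 49
f 47 49 48
f 48 49 50
f 48 50 34
f 49 31 51
f 49 51 50
f 50 51 52
f 50 52 34
f 51 31 53
f 51 53 52
f 52 53 54
f 52 54 34
f 53 31 55
f 53 55 54
f 54 55 56
f 54 56 34
f 55 31 32
f 55 32 56
f 56 32 33
f 56 33 34



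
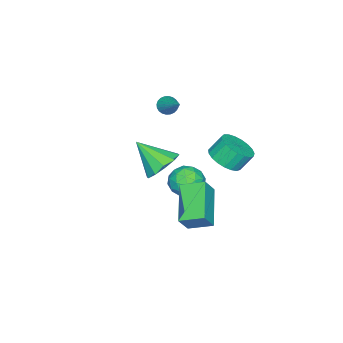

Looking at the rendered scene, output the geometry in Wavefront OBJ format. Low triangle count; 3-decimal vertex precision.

v 2.109 1.662 0.188
v 1.761 2.742 0.578
v 3.7 2.523 -0.776
v 3.352 3.603 -0.385
v 2.708 1.537 1.065
v 2.36 2.617 1.456
v 4.299 2.398 0.102
v 3.951 3.478 0.492
v 0.59 2.593 1.765
v 1.08 2.07 2.274
v 0.7 2.523 3.105
v 0.21 3.047 2.595
v 1.303 2.354 2.221
v 0.923 2.808 3.052
v 1.403 2.681 2.089
v 1.023 3.134 2.92
v 1.363 2.992 1.901
v 0.983 3.445 2.732
v 1.189 3.234 1.689
v 0.808 3.687 2.52
v 0.911 3.366 1.49
v 0.531 3.819 2.321
v 0.578 3.364 1.339
v 0.198 3.817 2.17
v 0.247 3.228 1.261
v -0.133 3.682 2.092
v -0.025 2.983 1.27
v -0.405 3.437 2.101
v -0.19 2.671 1.365
v -0.57 3.124 2.196
v -0.221 2.345 1.529
v -0.601 2.798 2.36
v -0.111 2.062 1.733
v -0.491 2.515 2.564
v 0.12 1.871 1.943
v -0.26 2.324 2.774
v 0.432 1.805 2.122
v 0.052 2.258 2.953
v 0.772 1.875 2.239
v 0.392 2.328 3.07
v -0.719 0.291 -0.856
v -0.317 0.7 -1.569
v 0.597 0.16 -0.191
v 0.999 0.569 -0.904
v 0.449 1.048 -0.352
v -0.364 1.129 -0.763
v 0.644 -0.269 -0.997
v -0.169 -0.188 -1.408
v 0.525 0.353 -1.656
v 0.405 1.168 -1.258
v -0.125 -0.308 -0.502
v -0.245 0.507 -0.104
v -0.633 0.507 -1.271
v 0.913 0.353 -0.489
v 0.59 0.635 -0.164
v 0.826 0.875 -0.583
v -0.661 0.76 -0.797
v -0.425 1 -1.217
v 0.025 1.205 -0.501
v 0.705 -0.14 -0.543
v 0.941 0.1 -0.963
v -0.546 -0.015 -1.177
v -0.31 0.225 -1.596
v 0.255 -0.345 -1.259
v 0.098 0.544 -1.742
v 0.871 0.466 -1.35
v 0.663 -0.026 -1.405
v 0.185 0.021 -1.647
v 0.027 1.022 -1.507
v 0.8 0.945 -1.116
v 0.477 1.227 -0.791
v -0.001 1.275 -1.033
v 0.522 0.819 -1.558
v -0.52 -0.085 -0.644
v 0.253 -0.162 -0.253
v 0.281 -0.415 -0.727
v -0.197 -0.367 -0.969
v -0.591 0.394 -0.41
v 0.182 0.316 -0.018
v 0.095 0.839 -0.113
v -0.383 0.886 -0.355
v -0.242 0.041 -0.202
v -1.433 -1.474 2.637
v -1.271 -1.225 2.21
v -0.527 -0.306 3.663
v -1.444 -1.126 2.25
v -1.615 -1.08 2.349
v -1.758 -1.095 2.492
v -1.852 -1.167 2.657
v -1.882 -1.286 2.819
v -1.844 -1.433 2.953
v -1.743 -1.587 3.038
v -1.595 -1.723 3.063
v -1.422 -1.822 3.023
v -1.251 -1.868 2.924
v -1.108 -1.853 2.781
v -1.014 -1.781 2.616
v -0.984 -1.662 2.454
v -1.022 -1.515 2.32
v -1.123 -1.361 2.235
v -2.176 -2.149 -2.349
v -1.476 -1.615 -1.796
v -2.084 -3.571 -1.091
v -2.061 -1.46 -1.579
v -2.689 -1.569 -1.655
v -3.122 -1.899 -1.997
v -3.194 -2.325 -2.473
v -2.877 -2.684 -2.901
v -2.292 -2.839 -3.119
v -1.663 -2.73 -3.043
v -1.23 -2.4 -2.701
v -1.159 -1.974 -2.225
f 2 4 1
f 5 2 1
f 1 4 3
f 3 5 1
f 2 8 4
f 6 2 5
f 6 8 2
f 4 8 3
f 7 5 3
f 3 8 7
f 7 6 5
f 8 6 7
f 10 9 13
f 10 13 11
f 11 13 14
f 11 14 12
f 13 9 15
f 13 15 14
f 14 15 16
f 14 16 12
f 15 9 17
f 15 17 16
f 16 17 18
f 16 18 12
f 17 9 19
f 17 19 18
f 18 19 20
f 18 20 12
f 19 9 21
f 19 21 20
f 20 21 22
f 20 22 12
f 21 9 23
f 21 23 22
f 22 23 24
f 22 24 12
f 23 9 25
f 23 25 24
f 24 25 26
f 24 26 12
f 25 9 27
f 25 27 26
f 26 27 28
f 26 28 12
f 27 9 29
f 27 29 28
f 28 29 30
f 28 30 12
f 29 9 31
f 29 31 30
f 30 31 32
f 30 32 12
f 31 9 33
f 31 33 32
f 32 33 34
f 32 34 12
f 33 9 35
f 33 35 34
f 34 35 36
f 34 36 12
f 35 9 37
f 35 37 36
f 36 37 38
f 36 38 12
f 37 9 39
f 37 39 38
f 38 39 40
f 38 40 12
f 39 9 10
f 39 10 40
f 40 10 11
f 40 11 12
f 41 78 57
f 78 52 81
f 57 81 46
f 78 81 57
f 41 57 53
f 57 46 58
f 53 58 42
f 57 58 53
f 41 53 62
f 53 42 63
f 62 63 48
f 53 63 62
f 41 62 74
f 62 48 77
f 74 77 51
f 62 77 74
f 41 74 78
f 74 51 82
f 78 82 52
f 74 82 78
f 42 58 69
f 58 46 72
f 69 72 50
f 58 72 69
f 46 81 59
f 81 52 80
f 59 80 45
f 81 80 59
f 52 82 79
f 82 51 75
f 79 75 43
f 82 75 79
f 51 77 76
f 77 48 64
f 76 64 47
f 77 64 76
f 48 63 68
f 63 42 65
f 68 65 49
f 63 65 68
f 44 70 56
f 70 50 71
f 56 71 45
f 70 71 56
f 44 56 54
f 56 45 55
f 54 55 43
f 56 55 54
f 44 54 61
f 54 43 60
f 61 60 47
f 54 60 61
f 44 61 66
f 61 47 67
f 66 67 49
f 61 67 66
f 44 66 70
f 66 49 73
f 70 73 50
f 66 73 70
f 45 71 59
f 71 50 72
f 59 72 46
f 71 72 59
f 43 55 79
f 55 45 80
f 79 80 52
f 55 80 79
f 47 60 76
f 60 43 75
f 76 75 51
f 60 75 76
f 49 67 68
f 67 47 64
f 68 64 48
f 67 64 68
f 50 73 69
f 73 49 65
f 69 65 42
f 73 65 69
f 84 83 86
f 84 86 85
f 86 83 87
f 86 87 85
f 87 83 88
f 87 88 85
f 88 83 89
f 88 89 85
f 89 83 90
f 89 90 85
f 90 83 91
f 90 91 85
f 91 83 92
f 91 92 85
f 92 83 93
f 92 93 85
f 93 83 94
f 93 94 85
f 94 83 95
f 94 95 85
f 95 83 96
f 95 96 85
f 96 83 97
f 96 97 85
f 97 83 98
f 97 98 85
f 98 83 99
f 98 99 85
f 99 83 100
f 99 100 85
f 100 83 84
f 100 84 85
f 102 101 104
f 102 104 103
f 104 101 105
f 104 105 103
f 105 101 106
f 105 106 103
f 106 101 107
f 106 107 103
f 107 101 108
f 107 108 103
f 108 101 109
f 108 109 103
f 109 101 110
f 109 110 103
f 110 101 111
f 110 111 103
f 111 101 112
f 111 112 103
f 112 101 102
f 112 102 103

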